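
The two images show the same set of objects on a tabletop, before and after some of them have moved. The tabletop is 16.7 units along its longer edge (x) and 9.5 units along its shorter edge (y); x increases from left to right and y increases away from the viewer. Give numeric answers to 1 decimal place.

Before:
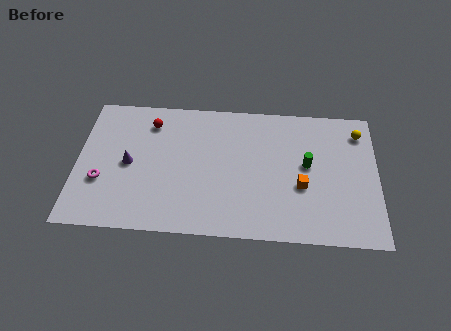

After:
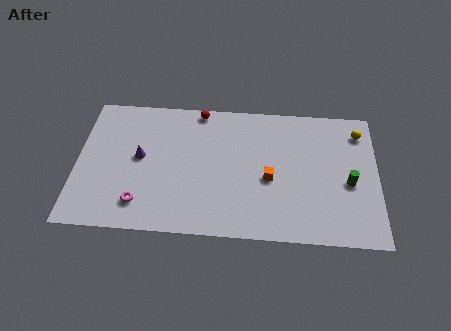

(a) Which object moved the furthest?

the red sphere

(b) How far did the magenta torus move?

2.6

The magenta torus moved from about (1.4, 3.3) to (3.6, 1.9), a distance of √(2.2² + 1.4²) ≈ 2.6.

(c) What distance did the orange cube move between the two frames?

1.8

From (12.5, 3.7) to (10.7, 4.1), the orange cube covered √(1.8² + 0.4²) ≈ 1.8 units.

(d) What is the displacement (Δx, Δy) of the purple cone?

(0.6, 0.5)

From the two frames, the purple cone sits at roughly (2.9, 4.6) before and (3.5, 5.1) after.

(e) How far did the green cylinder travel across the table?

2.5

The green cylinder moved from about (12.8, 5.2) to (15.1, 4.1), a distance of √(2.3² + 1.1²) ≈ 2.5.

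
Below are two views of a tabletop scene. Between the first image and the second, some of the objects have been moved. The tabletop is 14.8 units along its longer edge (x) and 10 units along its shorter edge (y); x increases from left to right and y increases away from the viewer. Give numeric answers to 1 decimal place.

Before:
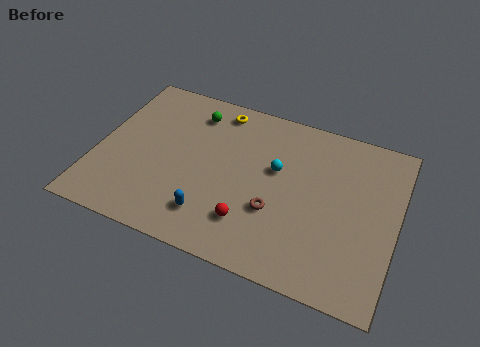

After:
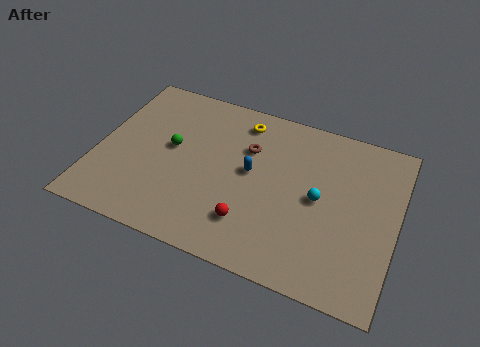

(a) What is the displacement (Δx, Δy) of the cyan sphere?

(2.2, -1.0)

The cyan sphere started near (8.8, 6.0) and ended near (11.0, 5.0).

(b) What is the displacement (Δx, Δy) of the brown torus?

(-1.7, 3.3)

The brown torus was at about (9.0, 3.5) and moved to about (7.3, 6.8).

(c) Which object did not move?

the red sphere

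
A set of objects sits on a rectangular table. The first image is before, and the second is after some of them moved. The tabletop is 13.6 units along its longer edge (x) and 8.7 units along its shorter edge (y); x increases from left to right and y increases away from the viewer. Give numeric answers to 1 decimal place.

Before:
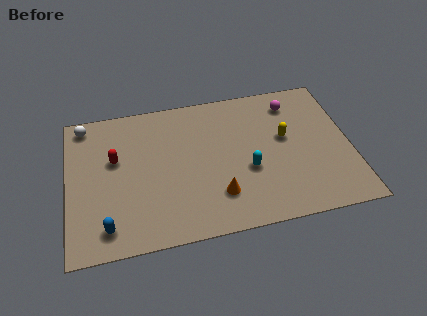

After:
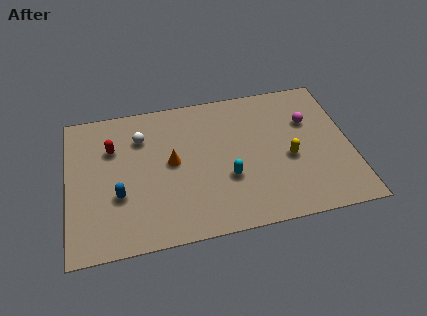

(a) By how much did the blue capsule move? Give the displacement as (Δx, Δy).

(0.6, 1.7)

The blue capsule started near (1.8, 1.4) and ended near (2.4, 3.1).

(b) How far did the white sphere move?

3.0

From (0.9, 7.7) to (3.6, 6.4), the white sphere covered √(2.7² + 1.3²) ≈ 3.0 units.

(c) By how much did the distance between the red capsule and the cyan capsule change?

-0.5

They were about 6.6 units apart before and 6.1 after — 0.5 units closer together.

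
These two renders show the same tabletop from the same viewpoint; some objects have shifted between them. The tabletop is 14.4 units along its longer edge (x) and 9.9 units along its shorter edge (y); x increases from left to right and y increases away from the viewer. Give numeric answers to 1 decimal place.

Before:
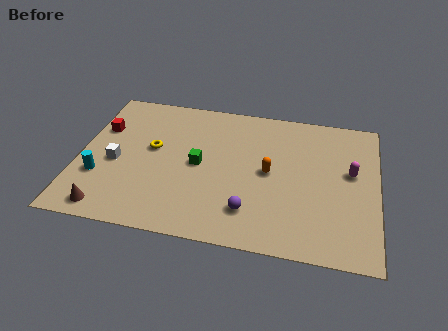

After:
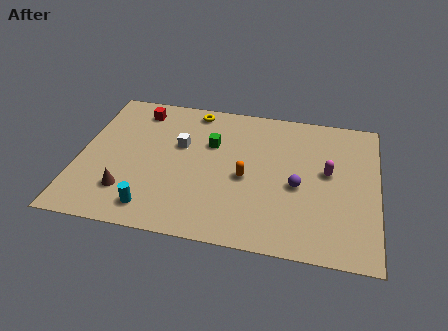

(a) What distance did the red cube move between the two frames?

2.4

The red cube moved from about (0.9, 6.6) to (2.6, 8.3), a distance of √(1.7² + 1.7²) ≈ 2.4.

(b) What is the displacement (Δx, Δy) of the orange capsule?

(-1.1, -0.6)

The orange capsule was at about (9.2, 5.0) and moved to about (8.1, 4.4).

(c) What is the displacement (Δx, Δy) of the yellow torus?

(1.8, 3.2)

From the two frames, the yellow torus sits at roughly (3.5, 5.6) before and (5.3, 8.8) after.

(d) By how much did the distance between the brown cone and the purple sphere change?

+1.5

They were about 6.8 units apart before and 8.3 after — 1.5 units further apart.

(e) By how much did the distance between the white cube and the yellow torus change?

+0.6

The distance was about 2.1 in the first image and 2.7 in the second, so they moved 0.6 units further apart.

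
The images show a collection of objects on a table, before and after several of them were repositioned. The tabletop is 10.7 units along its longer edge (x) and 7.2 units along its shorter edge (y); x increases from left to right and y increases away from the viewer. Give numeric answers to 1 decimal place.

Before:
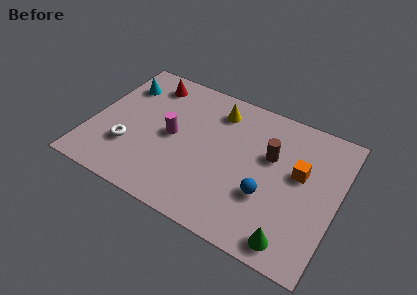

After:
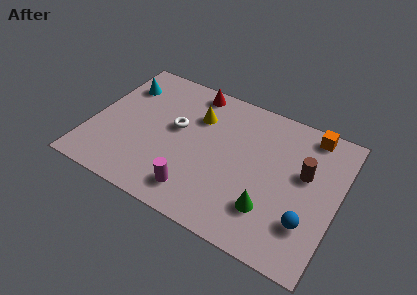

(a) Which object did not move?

the cyan cone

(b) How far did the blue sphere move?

1.9

From (7.8, 2.5) to (9.6, 2.0), the blue sphere covered √(1.8² + 0.5²) ≈ 1.9 units.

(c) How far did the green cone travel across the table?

1.5

The green cone was near (9.1, 0.9) before and (8.0, 1.9) after, so it travelled √(1.1² + 1.0²) ≈ 1.5 units.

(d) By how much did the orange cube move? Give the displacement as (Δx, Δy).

(0.2, 2.2)

From the two frames, the orange cube sits at roughly (9.0, 4.2) before and (9.2, 6.4) after.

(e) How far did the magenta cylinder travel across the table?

2.7

The magenta cylinder moved from about (3.5, 3.6) to (4.9, 1.3), a distance of √(1.4² + 2.3²) ≈ 2.7.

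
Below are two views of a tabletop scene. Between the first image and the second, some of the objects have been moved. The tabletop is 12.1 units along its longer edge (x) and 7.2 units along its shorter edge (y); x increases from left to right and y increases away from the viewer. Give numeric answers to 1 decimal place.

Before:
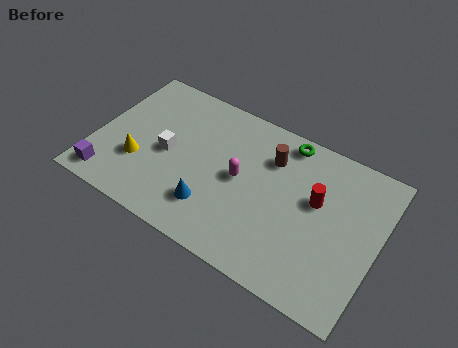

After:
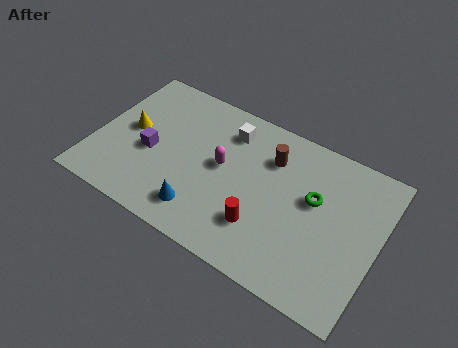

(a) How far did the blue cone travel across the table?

0.6

The blue cone moved from about (5.3, 1.8) to (4.9, 1.4), a distance of √(0.4² + 0.4²) ≈ 0.6.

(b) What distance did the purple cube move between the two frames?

2.6

From (0.9, 1.0) to (2.4, 3.1), the purple cube covered √(1.5² + 2.1²) ≈ 2.6 units.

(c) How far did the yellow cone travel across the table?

1.5

From (2.0, 2.4) to (1.4, 3.8), the yellow cone covered √(0.6² + 1.4²) ≈ 1.5 units.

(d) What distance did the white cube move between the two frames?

3.3

The white cube was near (3.1, 3.4) before and (5.4, 5.7) after, so it travelled √(2.3² + 2.3²) ≈ 3.3 units.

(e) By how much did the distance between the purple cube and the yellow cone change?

-0.6

They were about 1.8 units apart before and 1.2 after — 0.6 units closer together.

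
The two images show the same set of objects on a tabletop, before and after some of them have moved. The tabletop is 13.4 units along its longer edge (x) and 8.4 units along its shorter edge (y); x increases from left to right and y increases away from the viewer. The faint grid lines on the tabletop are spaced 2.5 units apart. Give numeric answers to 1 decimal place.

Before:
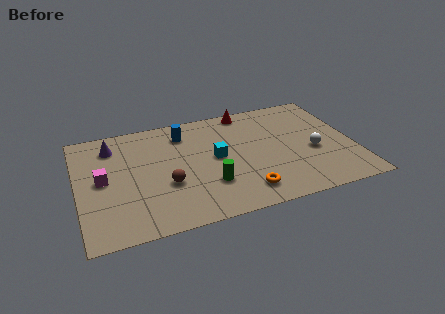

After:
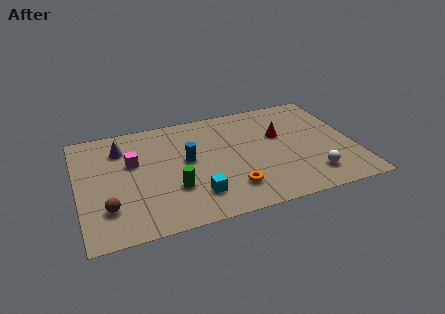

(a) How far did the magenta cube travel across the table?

1.7

From (1.2, 4.3) to (2.7, 5.2), the magenta cube covered √(1.5² + 0.9²) ≈ 1.7 units.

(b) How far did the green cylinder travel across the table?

1.7

The green cylinder moved from about (6.2, 2.5) to (4.5, 2.7), a distance of √(1.7² + 0.2²) ≈ 1.7.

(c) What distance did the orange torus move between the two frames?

0.7

The orange torus was near (7.8, 1.5) before and (7.2, 1.9) after, so it travelled √(0.6² + 0.4²) ≈ 0.7 units.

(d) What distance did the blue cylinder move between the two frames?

2.1

From (5.3, 6.7) to (5.3, 4.6), the blue cylinder covered √(0.0² + 2.1²) ≈ 2.1 units.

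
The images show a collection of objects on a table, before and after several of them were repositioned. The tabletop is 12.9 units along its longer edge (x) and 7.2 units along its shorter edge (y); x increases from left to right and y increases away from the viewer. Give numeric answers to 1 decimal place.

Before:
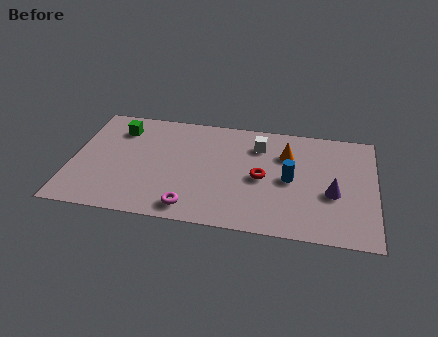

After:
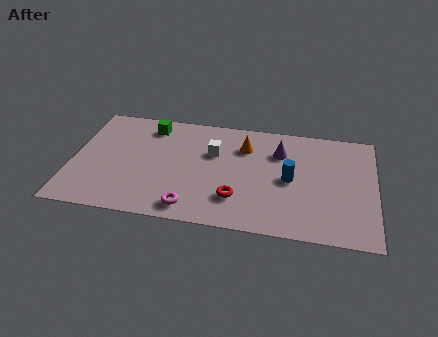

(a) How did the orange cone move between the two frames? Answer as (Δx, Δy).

(-1.8, 0.2)

The orange cone started near (9.1, 5.1) and ended near (7.3, 5.3).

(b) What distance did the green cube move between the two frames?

1.4

The green cube moved from about (1.9, 5.6) to (3.2, 6.0), a distance of √(1.3² + 0.4²) ≈ 1.4.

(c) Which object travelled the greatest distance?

the purple cone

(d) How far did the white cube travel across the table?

2.1

The white cube moved from about (7.9, 5.5) to (6.0, 4.7), a distance of √(1.9² + 0.8²) ≈ 2.1.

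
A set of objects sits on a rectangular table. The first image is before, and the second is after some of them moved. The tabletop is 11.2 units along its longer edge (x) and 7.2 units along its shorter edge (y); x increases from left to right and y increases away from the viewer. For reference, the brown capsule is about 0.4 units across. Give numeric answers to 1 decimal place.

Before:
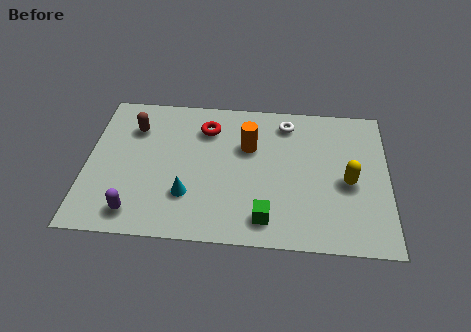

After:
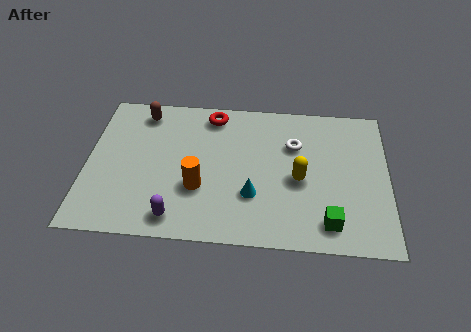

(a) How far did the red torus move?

0.7

From (4.4, 5.5) to (4.6, 6.2), the red torus covered √(0.2² + 0.7²) ≈ 0.7 units.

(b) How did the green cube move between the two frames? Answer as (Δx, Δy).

(2.3, 0.0)

From the two frames, the green cube sits at roughly (6.7, 1.2) before and (9.0, 1.2) after.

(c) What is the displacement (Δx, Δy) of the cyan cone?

(2.4, 0.2)

The cyan cone was at about (3.8, 2.1) and moved to about (6.2, 2.3).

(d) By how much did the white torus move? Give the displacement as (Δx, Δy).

(0.3, -1.1)

The white torus started near (7.4, 6.0) and ended near (7.7, 4.9).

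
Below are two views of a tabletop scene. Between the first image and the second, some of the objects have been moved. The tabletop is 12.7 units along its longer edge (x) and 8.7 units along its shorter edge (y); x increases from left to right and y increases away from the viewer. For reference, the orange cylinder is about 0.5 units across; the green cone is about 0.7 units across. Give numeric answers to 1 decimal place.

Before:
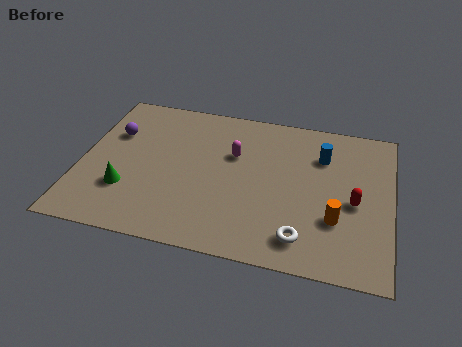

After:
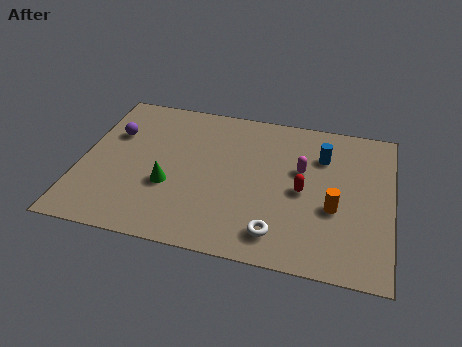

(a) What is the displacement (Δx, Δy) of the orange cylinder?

(-0.1, 0.6)

From the two frames, the orange cylinder sits at roughly (10.5, 2.8) before and (10.4, 3.4) after.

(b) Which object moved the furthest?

the magenta capsule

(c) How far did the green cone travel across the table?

1.8

From (2.0, 2.6) to (3.7, 3.2), the green cone covered √(1.7² + 0.6²) ≈ 1.8 units.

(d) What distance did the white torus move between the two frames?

1.0

The white torus was near (9.2, 1.5) before and (8.2, 1.5) after, so it travelled √(1.0² + 0.0²) ≈ 1.0 units.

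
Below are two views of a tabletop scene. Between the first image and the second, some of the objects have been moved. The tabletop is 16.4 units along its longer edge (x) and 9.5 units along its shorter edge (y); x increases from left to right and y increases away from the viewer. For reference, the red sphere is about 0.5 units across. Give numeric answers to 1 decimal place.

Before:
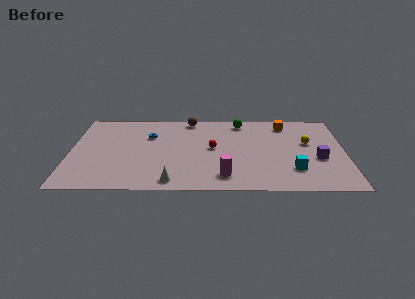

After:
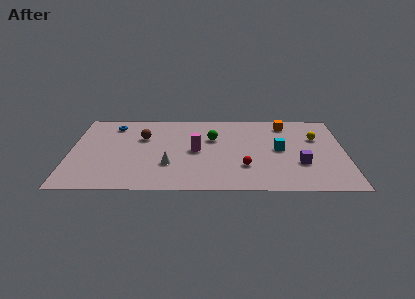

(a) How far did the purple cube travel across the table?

1.3

The purple cube moved from about (14.8, 3.8) to (13.7, 3.2), a distance of √(1.1² + 0.6²) ≈ 1.3.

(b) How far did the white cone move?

1.9

The white cone was near (6.1, 1.1) before and (5.9, 3.0) after, so it travelled √(0.2² + 1.9²) ≈ 1.9 units.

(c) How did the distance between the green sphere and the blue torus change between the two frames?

+0.4

The distance was about 5.8 in the first image and 6.2 in the second, so they moved 0.4 units further apart.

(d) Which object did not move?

the orange cube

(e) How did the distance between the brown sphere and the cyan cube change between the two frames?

-0.4

The distance was about 8.7 in the first image and 8.3 in the second, so they moved 0.4 units closer together.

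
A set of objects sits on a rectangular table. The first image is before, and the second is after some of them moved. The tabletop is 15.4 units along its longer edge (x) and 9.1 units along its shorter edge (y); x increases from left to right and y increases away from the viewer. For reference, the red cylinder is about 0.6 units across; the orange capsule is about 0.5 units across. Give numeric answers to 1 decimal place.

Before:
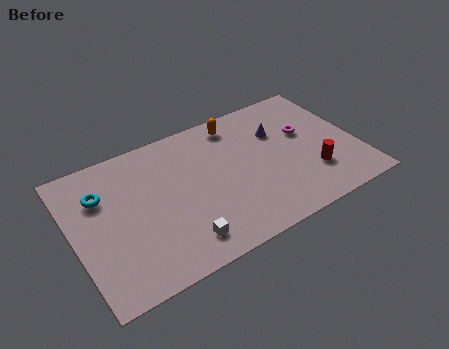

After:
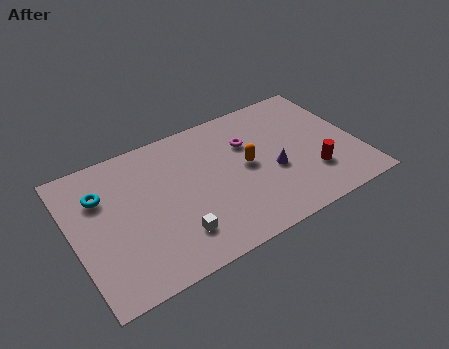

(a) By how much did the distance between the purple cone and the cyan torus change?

-0.3

Before: roughly 9.7 units apart; after: 9.4. That's 0.3 units closer together.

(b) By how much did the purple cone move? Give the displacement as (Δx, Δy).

(-0.7, -2.5)

The purple cone was at about (11.4, 6.2) and moved to about (10.7, 3.7).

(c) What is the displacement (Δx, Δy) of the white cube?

(-0.2, 0.5)

The white cube was at about (5.3, 1.6) and moved to about (5.1, 2.1).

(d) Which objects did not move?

the cyan torus and the red cylinder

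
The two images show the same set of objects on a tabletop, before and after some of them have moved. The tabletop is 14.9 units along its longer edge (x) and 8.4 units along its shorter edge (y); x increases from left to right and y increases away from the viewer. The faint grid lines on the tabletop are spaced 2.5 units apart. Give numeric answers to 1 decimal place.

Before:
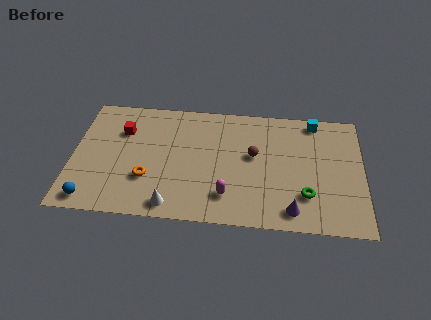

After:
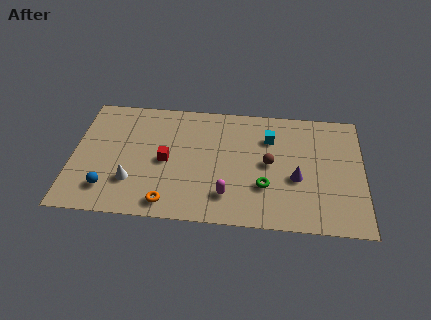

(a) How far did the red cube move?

3.0

The red cube moved from about (2.5, 5.9) to (4.8, 4.0), a distance of √(2.3² + 1.9²) ≈ 3.0.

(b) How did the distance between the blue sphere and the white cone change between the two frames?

-2.8

The distance was about 4.1 in the first image and 1.3 in the second, so they moved 2.8 units closer together.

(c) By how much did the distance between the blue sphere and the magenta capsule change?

-0.9

They were about 7.0 units apart before and 6.1 after — 0.9 units closer together.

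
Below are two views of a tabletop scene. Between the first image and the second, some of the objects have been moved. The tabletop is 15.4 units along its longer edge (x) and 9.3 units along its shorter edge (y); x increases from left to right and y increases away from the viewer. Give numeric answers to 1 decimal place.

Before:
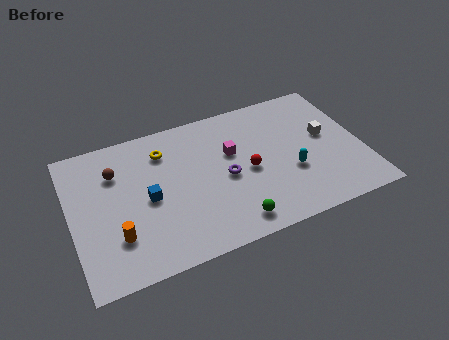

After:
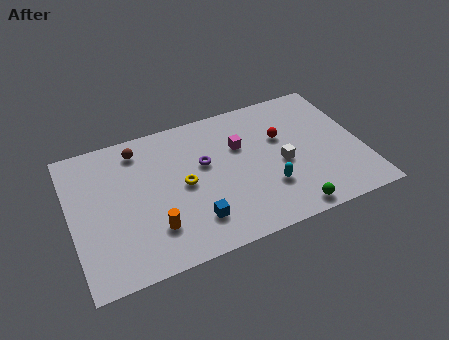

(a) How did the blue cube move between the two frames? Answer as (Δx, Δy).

(2.2, -2.3)

From the two frames, the blue cube sits at roughly (4.0, 4.4) before and (6.2, 2.1) after.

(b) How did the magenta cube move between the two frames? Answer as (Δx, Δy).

(0.5, 0.3)

From the two frames, the magenta cube sits at roughly (8.6, 5.8) before and (9.1, 6.1) after.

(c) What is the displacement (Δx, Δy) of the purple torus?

(-1.0, 1.3)

The purple torus started near (8.1, 4.3) and ended near (7.1, 5.6).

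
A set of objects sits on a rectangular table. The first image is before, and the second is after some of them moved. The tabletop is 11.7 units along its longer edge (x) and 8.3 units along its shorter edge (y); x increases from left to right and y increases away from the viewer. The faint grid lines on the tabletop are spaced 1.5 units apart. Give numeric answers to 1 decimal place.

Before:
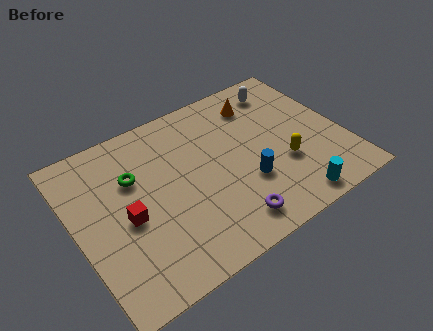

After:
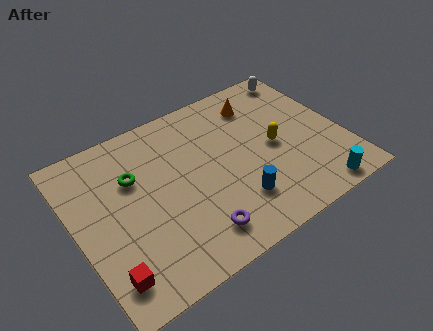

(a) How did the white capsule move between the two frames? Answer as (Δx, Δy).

(1.0, 0.4)

The white capsule started near (9.7, 6.9) and ended near (10.7, 7.3).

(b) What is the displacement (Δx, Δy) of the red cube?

(-1.2, -2.2)

The red cube was at about (2.1, 3.7) and moved to about (0.9, 1.5).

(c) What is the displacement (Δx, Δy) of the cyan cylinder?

(1.1, -0.1)

The cyan cylinder started near (8.8, 0.9) and ended near (9.9, 0.8).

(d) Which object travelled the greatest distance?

the red cube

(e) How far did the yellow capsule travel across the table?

1.1

From (8.9, 2.9) to (8.7, 4.0), the yellow capsule covered √(0.2² + 1.1²) ≈ 1.1 units.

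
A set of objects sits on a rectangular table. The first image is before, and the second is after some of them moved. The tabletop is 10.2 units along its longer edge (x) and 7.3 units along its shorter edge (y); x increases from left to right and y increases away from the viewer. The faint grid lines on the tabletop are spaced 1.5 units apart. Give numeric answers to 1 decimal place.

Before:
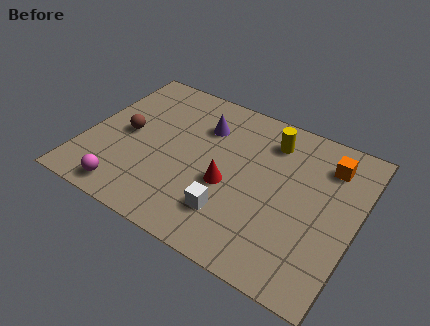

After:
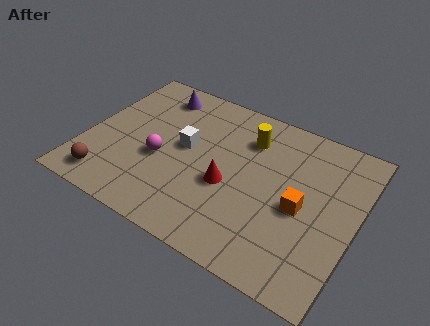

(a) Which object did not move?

the red cone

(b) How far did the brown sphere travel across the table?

2.5

The brown sphere was near (1.5, 3.6) before and (1.2, 1.1) after, so it travelled √(0.3² + 2.5²) ≈ 2.5 units.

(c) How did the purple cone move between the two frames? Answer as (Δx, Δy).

(-2.0, 0.8)

The purple cone was at about (4.2, 5.3) and moved to about (2.2, 6.1).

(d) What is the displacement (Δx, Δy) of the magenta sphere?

(0.9, 2.1)

The magenta sphere started near (2.0, 0.9) and ended near (2.9, 3.0).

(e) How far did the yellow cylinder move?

0.9

The yellow cylinder was near (6.7, 5.8) before and (5.9, 5.5) after, so it travelled √(0.8² + 0.3²) ≈ 0.9 units.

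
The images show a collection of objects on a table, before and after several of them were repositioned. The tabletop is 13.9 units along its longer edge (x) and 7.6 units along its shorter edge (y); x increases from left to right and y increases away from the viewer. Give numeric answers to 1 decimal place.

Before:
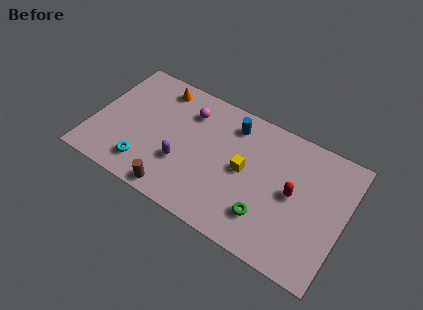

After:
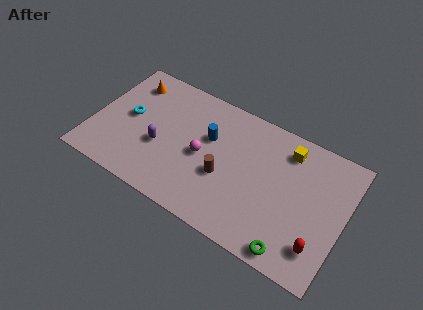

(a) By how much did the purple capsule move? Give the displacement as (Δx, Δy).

(-1.3, 0.4)

The purple capsule started near (5.1, 2.6) and ended near (3.8, 3.0).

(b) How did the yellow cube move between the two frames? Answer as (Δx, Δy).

(2.1, 2.3)

The yellow cube was at about (8.4, 3.9) and moved to about (10.5, 6.2).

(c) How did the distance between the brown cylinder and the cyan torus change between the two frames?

+3.7

Before: roughly 1.9 units apart; after: 5.6. That's 3.7 units further apart.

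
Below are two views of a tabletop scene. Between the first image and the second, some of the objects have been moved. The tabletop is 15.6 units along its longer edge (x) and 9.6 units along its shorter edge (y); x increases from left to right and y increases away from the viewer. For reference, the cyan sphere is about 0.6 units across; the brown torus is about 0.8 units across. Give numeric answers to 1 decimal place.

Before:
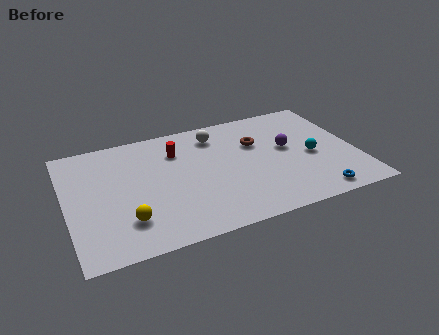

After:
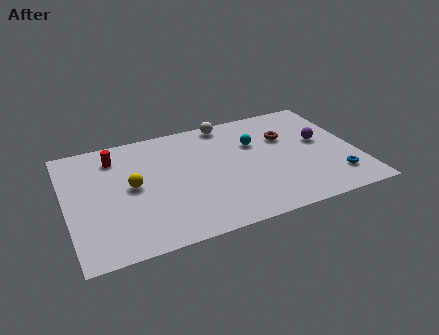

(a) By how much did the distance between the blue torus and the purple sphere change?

-1.1

Before: roughly 4.4 units apart; after: 3.3. That's 1.1 units closer together.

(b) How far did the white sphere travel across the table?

1.1

The white sphere was near (8.3, 7.8) before and (9.0, 8.7) after, so it travelled √(0.7² + 0.9²) ≈ 1.1 units.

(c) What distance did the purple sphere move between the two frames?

1.8

From (12.0, 5.4) to (13.8, 5.4), the purple sphere covered √(1.8² + 0.0²) ≈ 1.8 units.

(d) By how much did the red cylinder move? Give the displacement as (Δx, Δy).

(-3.3, 0.6)

The red cylinder started near (6.1, 7.1) and ended near (2.8, 7.7).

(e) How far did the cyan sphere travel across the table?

3.6

From (13.2, 4.3) to (10.3, 6.4), the cyan sphere covered √(2.9² + 2.1²) ≈ 3.6 units.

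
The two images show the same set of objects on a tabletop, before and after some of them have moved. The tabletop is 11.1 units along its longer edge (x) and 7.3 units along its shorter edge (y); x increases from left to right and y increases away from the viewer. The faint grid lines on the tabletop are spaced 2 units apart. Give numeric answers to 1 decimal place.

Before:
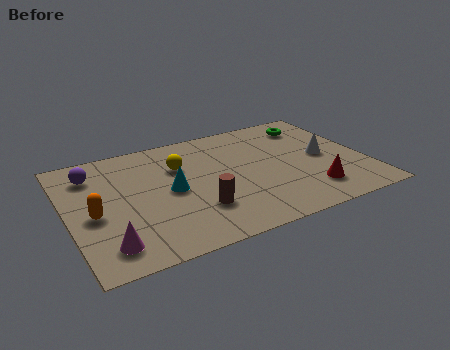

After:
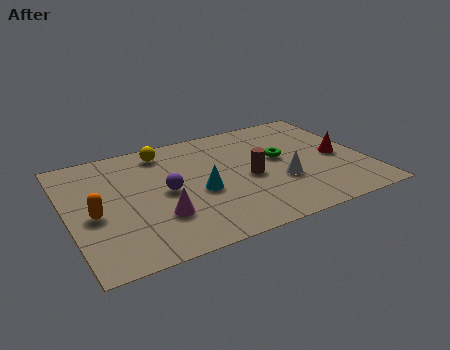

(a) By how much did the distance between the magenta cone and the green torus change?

-4.3

They were about 9.5 units apart before and 5.2 after — 4.3 units closer together.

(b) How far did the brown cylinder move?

2.4

The brown cylinder moved from about (4.6, 2.1) to (6.7, 3.3), a distance of √(2.1² + 1.2²) ≈ 2.4.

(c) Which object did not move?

the orange capsule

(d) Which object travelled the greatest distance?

the purple sphere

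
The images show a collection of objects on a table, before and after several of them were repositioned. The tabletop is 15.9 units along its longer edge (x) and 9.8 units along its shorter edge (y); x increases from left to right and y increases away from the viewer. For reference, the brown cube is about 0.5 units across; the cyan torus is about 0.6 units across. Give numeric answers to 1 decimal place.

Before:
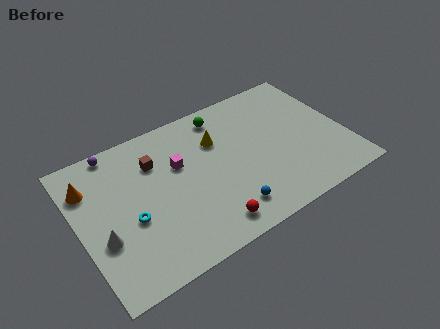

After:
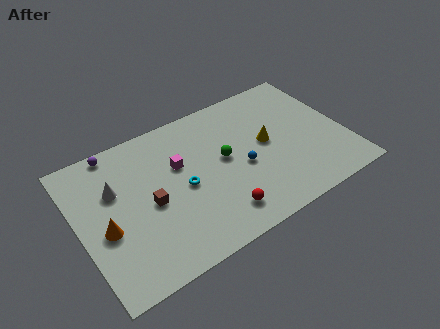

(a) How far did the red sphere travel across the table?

0.8

From (7.1, 1.4) to (7.8, 1.8), the red sphere covered √(0.7² + 0.4²) ≈ 0.8 units.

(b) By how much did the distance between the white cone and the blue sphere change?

+0.3

The distance was about 7.3 in the first image and 7.6 in the second, so they moved 0.3 units further apart.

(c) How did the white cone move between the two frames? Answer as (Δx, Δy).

(1.1, 2.8)

From the two frames, the white cone sits at roughly (1.2, 3.6) before and (2.3, 6.4) after.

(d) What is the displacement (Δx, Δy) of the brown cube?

(-0.7, -2.6)

The brown cube started near (4.8, 7.1) and ended near (4.1, 4.5).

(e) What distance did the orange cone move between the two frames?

3.2

From (0.9, 7.3) to (1.4, 4.1), the orange cone covered √(0.5² + 3.2²) ≈ 3.2 units.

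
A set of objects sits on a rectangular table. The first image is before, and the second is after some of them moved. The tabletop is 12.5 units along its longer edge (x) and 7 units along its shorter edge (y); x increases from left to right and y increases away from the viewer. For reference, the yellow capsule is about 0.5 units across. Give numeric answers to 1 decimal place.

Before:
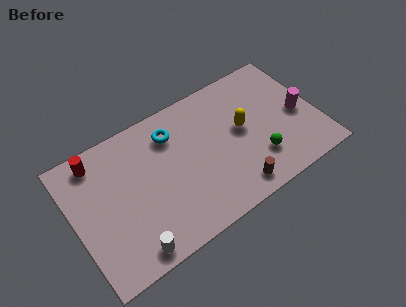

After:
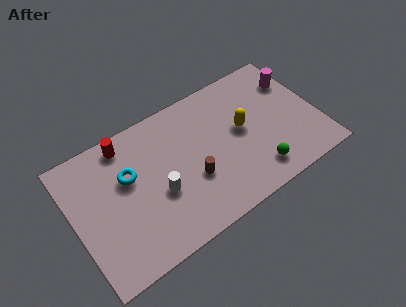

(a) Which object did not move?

the yellow capsule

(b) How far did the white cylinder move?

2.7

The white cylinder moved from about (2.4, 0.8) to (4.2, 2.8), a distance of √(1.8² + 2.0²) ≈ 2.7.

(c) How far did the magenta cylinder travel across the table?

1.9

The magenta cylinder moved from about (11.6, 3.2) to (11.7, 5.1), a distance of √(0.1² + 1.9²) ≈ 1.9.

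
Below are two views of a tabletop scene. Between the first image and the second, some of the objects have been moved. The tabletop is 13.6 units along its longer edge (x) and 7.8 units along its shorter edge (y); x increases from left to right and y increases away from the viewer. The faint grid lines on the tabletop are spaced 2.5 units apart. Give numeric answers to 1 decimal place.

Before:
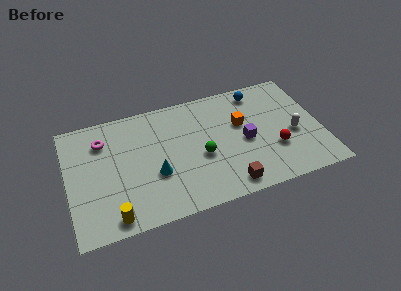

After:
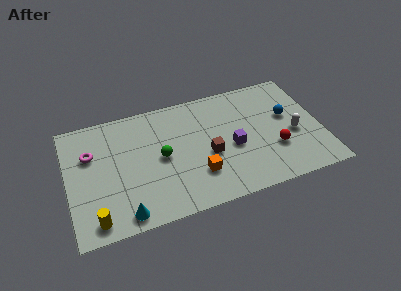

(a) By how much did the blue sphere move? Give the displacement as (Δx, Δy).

(1.4, -2.1)

From the two frames, the blue sphere sits at roughly (10.5, 6.7) before and (11.9, 4.6) after.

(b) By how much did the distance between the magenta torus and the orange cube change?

-1.2

They were about 7.5 units apart before and 6.3 after — 1.2 units closer together.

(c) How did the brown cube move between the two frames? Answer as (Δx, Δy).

(-0.8, 2.3)

The brown cube was at about (8.3, 1.0) and moved to about (7.5, 3.3).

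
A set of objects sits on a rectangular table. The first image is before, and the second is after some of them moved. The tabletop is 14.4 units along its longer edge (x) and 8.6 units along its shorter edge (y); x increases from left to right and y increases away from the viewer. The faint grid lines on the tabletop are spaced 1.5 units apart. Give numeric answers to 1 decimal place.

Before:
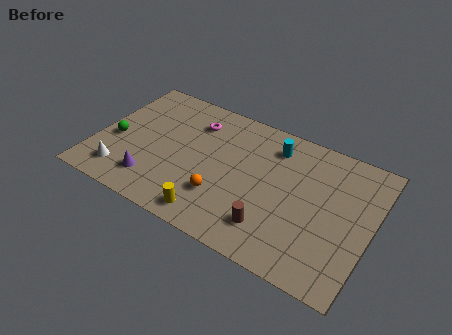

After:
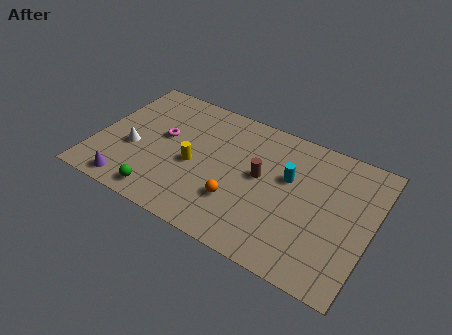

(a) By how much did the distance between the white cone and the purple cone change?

+0.8

The distance was about 1.6 in the first image and 2.4 in the second, so they moved 0.8 units further apart.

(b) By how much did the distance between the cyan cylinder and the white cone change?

-0.8

The distance was about 9.0 in the first image and 8.2 in the second, so they moved 0.8 units closer together.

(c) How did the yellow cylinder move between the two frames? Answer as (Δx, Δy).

(-1.4, 2.7)

The yellow cylinder was at about (6.6, 1.1) and moved to about (5.2, 3.8).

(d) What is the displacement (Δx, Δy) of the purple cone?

(-1.1, -0.8)

From the two frames, the purple cone sits at roughly (3.3, 1.8) before and (2.2, 1.0) after.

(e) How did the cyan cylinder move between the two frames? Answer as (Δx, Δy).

(1.0, -1.6)

The cyan cylinder started near (9.0, 6.9) and ended near (10.0, 5.3).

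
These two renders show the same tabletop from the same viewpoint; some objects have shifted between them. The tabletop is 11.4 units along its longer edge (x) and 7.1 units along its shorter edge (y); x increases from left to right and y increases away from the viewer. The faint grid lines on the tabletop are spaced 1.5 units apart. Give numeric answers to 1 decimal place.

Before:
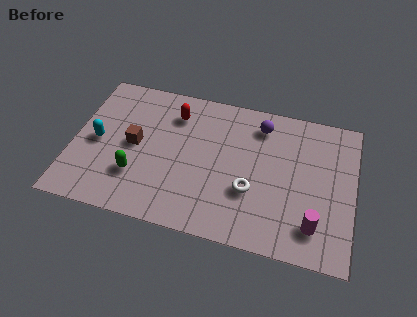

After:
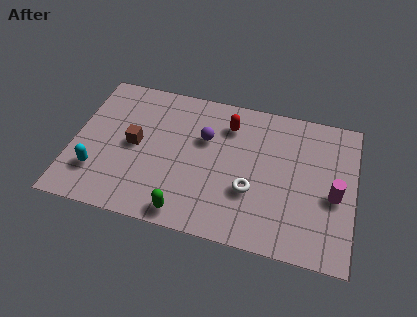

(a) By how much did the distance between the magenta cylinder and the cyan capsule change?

+0.5

The distance was about 9.1 in the first image and 9.6 in the second, so they moved 0.5 units further apart.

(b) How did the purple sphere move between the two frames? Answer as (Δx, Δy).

(-2.2, -1.2)

The purple sphere started near (7.5, 5.8) and ended near (5.3, 4.6).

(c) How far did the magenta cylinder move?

1.7

The magenta cylinder moved from about (9.9, 1.5) to (10.6, 3.1), a distance of √(0.7² + 1.6²) ≈ 1.7.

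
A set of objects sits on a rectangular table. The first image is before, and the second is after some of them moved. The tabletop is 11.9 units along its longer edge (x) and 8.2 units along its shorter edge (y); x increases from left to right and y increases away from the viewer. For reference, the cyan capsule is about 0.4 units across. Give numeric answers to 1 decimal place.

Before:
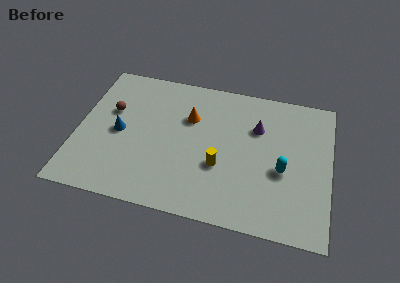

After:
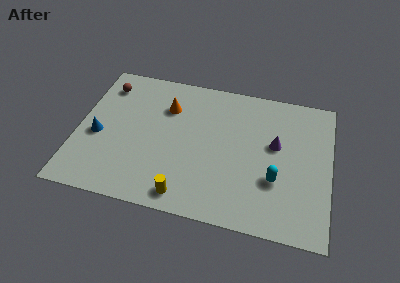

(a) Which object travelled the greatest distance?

the yellow cylinder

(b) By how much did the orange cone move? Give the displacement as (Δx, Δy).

(-1.1, 0.4)

The orange cone started near (5.2, 5.5) and ended near (4.1, 5.9).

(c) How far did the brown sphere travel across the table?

1.6

The brown sphere moved from about (1.5, 5.1) to (1.1, 6.6), a distance of √(0.4² + 1.5²) ≈ 1.6.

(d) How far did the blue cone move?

1.1

From (2.0, 3.9) to (1.0, 3.5), the blue cone covered √(1.0² + 0.4²) ≈ 1.1 units.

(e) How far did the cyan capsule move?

0.7

The cyan capsule moved from about (9.7, 3.4) to (9.4, 2.8), a distance of √(0.3² + 0.6²) ≈ 0.7.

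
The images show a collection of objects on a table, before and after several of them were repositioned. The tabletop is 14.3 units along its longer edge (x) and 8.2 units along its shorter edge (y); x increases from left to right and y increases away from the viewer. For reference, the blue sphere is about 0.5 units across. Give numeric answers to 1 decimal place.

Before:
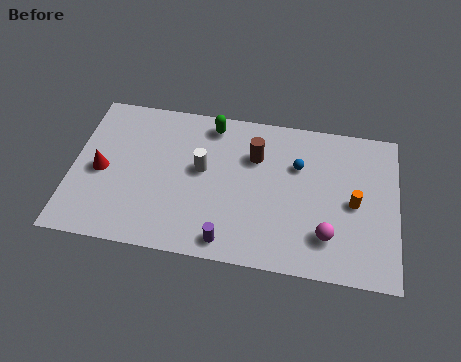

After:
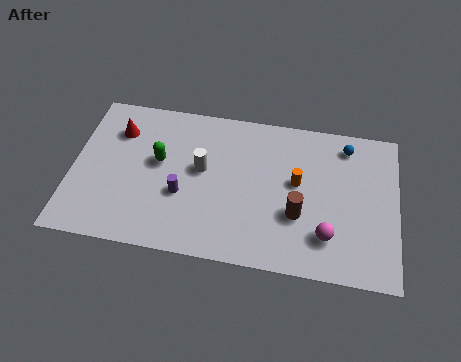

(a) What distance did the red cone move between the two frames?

2.4

The red cone was near (1.3, 3.8) before and (1.9, 6.1) after, so it travelled √(0.6² + 2.3²) ≈ 2.4 units.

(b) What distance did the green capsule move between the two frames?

3.3

From (6.0, 7.1) to (3.8, 4.7), the green capsule covered √(2.2² + 2.4²) ≈ 3.3 units.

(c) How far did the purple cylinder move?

3.0

The purple cylinder moved from about (7.0, 1.0) to (4.9, 3.1), a distance of √(2.1² + 2.1²) ≈ 3.0.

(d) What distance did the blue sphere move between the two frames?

2.5

From (9.9, 5.5) to (12.0, 6.9), the blue sphere covered √(2.1² + 1.4²) ≈ 2.5 units.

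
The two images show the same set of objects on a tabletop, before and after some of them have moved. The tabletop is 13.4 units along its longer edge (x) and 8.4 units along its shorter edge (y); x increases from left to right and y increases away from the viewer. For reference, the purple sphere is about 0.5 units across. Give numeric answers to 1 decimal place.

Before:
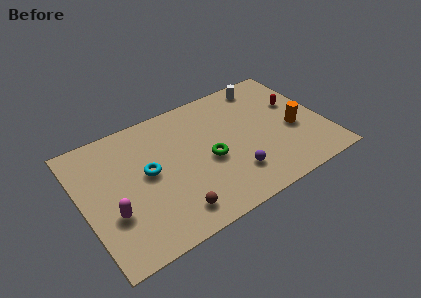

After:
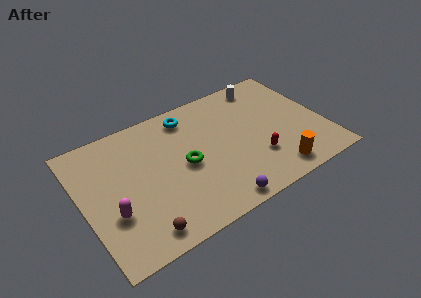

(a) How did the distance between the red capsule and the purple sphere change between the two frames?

-2.0

They were about 5.1 units apart before and 3.1 after — 2.0 units closer together.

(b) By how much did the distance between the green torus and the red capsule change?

-1.3

They were about 5.4 units apart before and 4.1 after — 1.3 units closer together.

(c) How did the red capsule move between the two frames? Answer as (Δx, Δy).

(-2.7, -2.7)

The red capsule was at about (12.1, 5.2) and moved to about (9.4, 2.5).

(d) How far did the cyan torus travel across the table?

3.7

The cyan torus was near (3.6, 4.5) before and (6.3, 7.1) after, so it travelled √(2.7² + 2.6²) ≈ 3.7 units.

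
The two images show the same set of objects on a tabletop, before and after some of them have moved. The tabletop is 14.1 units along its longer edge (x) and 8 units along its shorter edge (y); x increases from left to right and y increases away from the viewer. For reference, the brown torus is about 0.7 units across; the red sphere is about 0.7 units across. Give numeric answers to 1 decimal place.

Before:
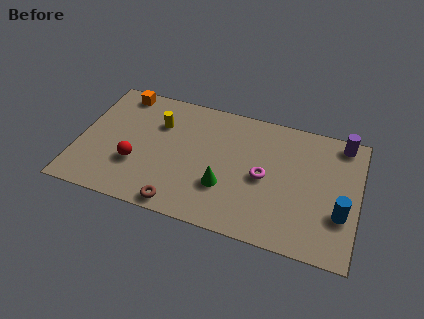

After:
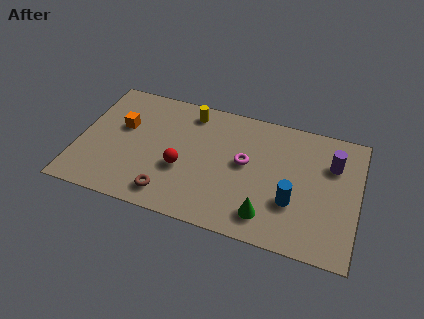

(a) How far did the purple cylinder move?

1.6

The purple cylinder moved from about (13.1, 7.1) to (12.7, 5.6), a distance of √(0.4² + 1.5²) ≈ 1.6.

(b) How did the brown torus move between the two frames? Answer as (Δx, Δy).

(-0.6, 0.5)

From the two frames, the brown torus sits at roughly (5.4, 0.8) before and (4.8, 1.3) after.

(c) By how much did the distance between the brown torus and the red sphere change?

-1.2

They were about 3.1 units apart before and 1.9 after — 1.2 units closer together.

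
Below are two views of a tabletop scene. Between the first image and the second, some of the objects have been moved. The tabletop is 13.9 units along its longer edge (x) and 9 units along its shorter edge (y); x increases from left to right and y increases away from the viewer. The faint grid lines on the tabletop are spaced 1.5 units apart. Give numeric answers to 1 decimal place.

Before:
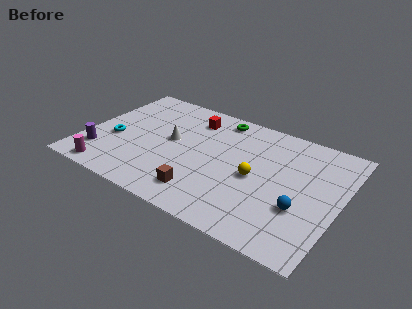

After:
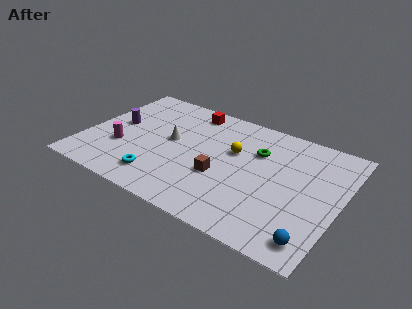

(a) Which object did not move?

the white cone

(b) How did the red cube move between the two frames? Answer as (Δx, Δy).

(-0.2, 0.6)

The red cube started near (5.4, 7.2) and ended near (5.2, 7.8).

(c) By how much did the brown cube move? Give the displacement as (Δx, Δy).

(0.7, 1.7)

From the two frames, the brown cube sits at roughly (6.9, 1.7) before and (7.6, 3.4) after.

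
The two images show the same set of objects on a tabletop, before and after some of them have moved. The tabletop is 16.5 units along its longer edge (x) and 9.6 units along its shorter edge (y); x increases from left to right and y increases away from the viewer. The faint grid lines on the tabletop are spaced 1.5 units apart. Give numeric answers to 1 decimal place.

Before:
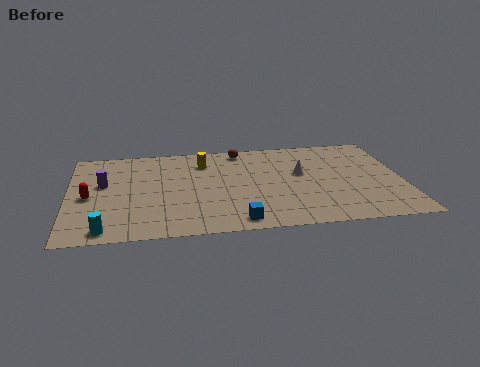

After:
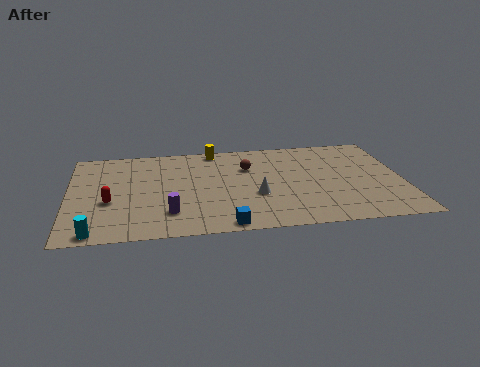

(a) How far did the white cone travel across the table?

3.0

From (11.5, 5.6) to (9.2, 3.6), the white cone covered √(2.3² + 2.0²) ≈ 3.0 units.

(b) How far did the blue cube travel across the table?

0.7

The blue cube was near (8.2, 1.1) before and (7.6, 0.8) after, so it travelled √(0.6² + 0.3²) ≈ 0.7 units.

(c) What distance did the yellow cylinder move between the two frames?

1.4

The yellow cylinder moved from about (6.7, 7.4) to (7.3, 8.7), a distance of √(0.6² + 1.3²) ≈ 1.4.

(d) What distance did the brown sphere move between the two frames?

1.9

From (8.6, 8.5) to (8.9, 6.6), the brown sphere covered √(0.3² + 1.9²) ≈ 1.9 units.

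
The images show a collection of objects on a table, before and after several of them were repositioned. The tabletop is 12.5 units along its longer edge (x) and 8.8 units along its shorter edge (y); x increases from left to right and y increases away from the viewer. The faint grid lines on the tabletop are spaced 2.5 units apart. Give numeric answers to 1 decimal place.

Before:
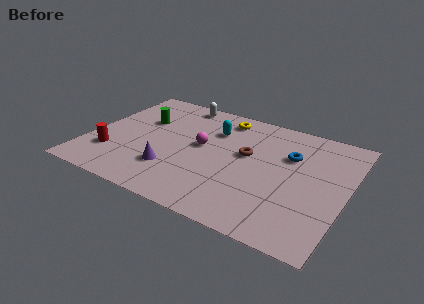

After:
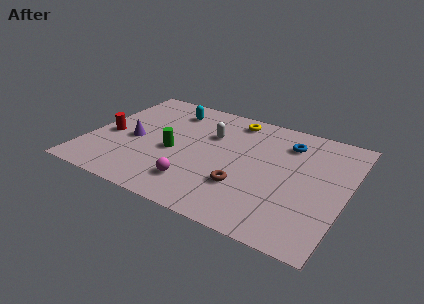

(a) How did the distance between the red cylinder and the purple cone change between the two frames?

-1.8

Before: roughly 3.0 units apart; after: 1.2. That's 1.8 units closer together.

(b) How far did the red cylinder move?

1.4

From (1.3, 2.4) to (1.0, 3.8), the red cylinder covered √(0.3² + 1.4²) ≈ 1.4 units.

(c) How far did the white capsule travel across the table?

2.8

The white capsule was near (3.8, 7.9) before and (5.7, 5.9) after, so it travelled √(1.9² + 2.0²) ≈ 2.8 units.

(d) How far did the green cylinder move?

2.7

The green cylinder was near (2.3, 5.7) before and (4.2, 3.8) after, so it travelled √(1.9² + 1.9²) ≈ 2.7 units.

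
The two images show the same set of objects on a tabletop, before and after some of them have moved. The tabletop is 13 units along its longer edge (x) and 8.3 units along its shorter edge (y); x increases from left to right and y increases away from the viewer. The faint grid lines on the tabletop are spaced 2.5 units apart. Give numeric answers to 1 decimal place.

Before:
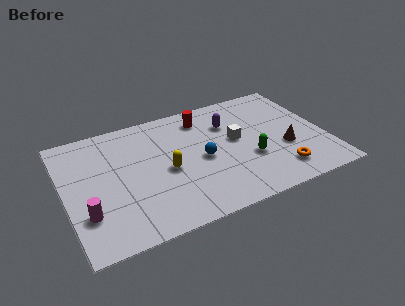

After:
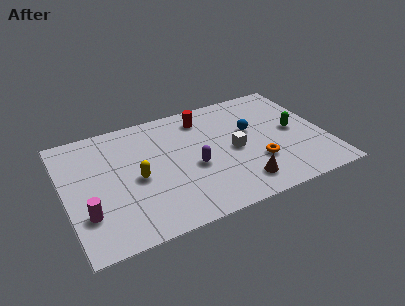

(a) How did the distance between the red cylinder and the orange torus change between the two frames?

-1.4

Before: roughly 6.1 units apart; after: 4.7. That's 1.4 units closer together.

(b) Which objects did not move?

the magenta cylinder and the red cylinder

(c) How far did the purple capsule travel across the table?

3.2

The purple capsule was near (8.4, 5.9) before and (6.3, 3.5) after, so it travelled √(2.1² + 2.4²) ≈ 3.2 units.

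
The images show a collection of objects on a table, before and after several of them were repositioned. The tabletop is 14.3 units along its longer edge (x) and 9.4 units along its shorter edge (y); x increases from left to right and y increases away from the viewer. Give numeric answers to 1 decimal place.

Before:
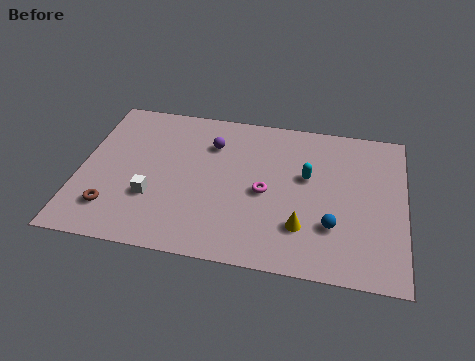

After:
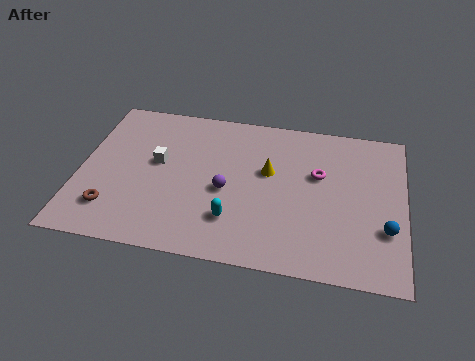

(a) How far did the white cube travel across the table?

2.2

The white cube was near (3.3, 3.1) before and (3.4, 5.3) after, so it travelled √(0.1² + 2.2²) ≈ 2.2 units.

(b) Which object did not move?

the brown torus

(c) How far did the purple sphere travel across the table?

2.9

The purple sphere moved from about (5.7, 6.9) to (6.5, 4.1), a distance of √(0.8² + 2.8²) ≈ 2.9.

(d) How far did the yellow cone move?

3.5

The yellow cone moved from about (9.9, 2.5) to (8.3, 5.6), a distance of √(1.6² + 3.1²) ≈ 3.5.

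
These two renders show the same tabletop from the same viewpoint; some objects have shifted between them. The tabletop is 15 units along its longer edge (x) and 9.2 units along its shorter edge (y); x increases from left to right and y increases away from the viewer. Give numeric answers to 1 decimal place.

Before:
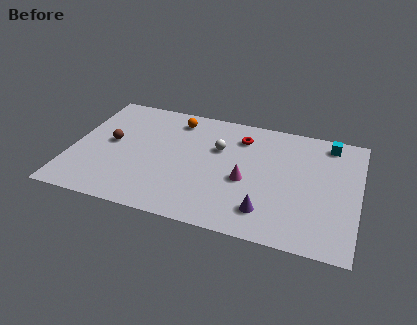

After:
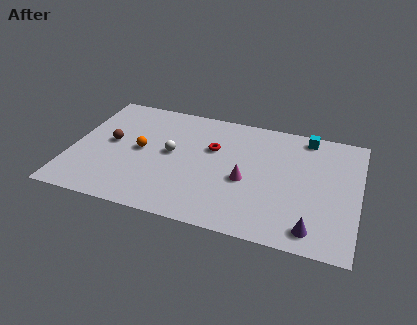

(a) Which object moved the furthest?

the orange sphere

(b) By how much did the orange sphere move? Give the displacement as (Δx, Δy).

(-1.6, -3.0)

The orange sphere was at about (5.2, 7.7) and moved to about (3.6, 4.7).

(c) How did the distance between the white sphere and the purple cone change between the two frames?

+3.4

They were about 5.0 units apart before and 8.4 after — 3.4 units further apart.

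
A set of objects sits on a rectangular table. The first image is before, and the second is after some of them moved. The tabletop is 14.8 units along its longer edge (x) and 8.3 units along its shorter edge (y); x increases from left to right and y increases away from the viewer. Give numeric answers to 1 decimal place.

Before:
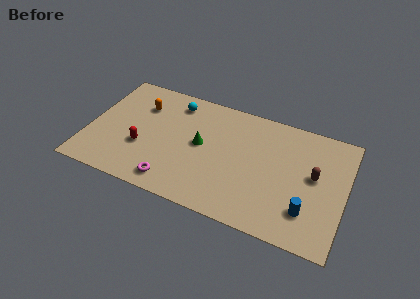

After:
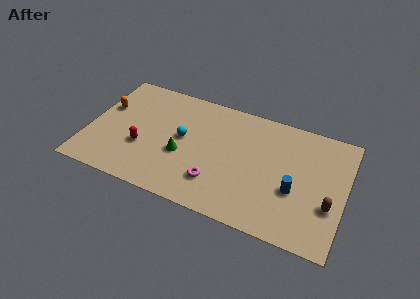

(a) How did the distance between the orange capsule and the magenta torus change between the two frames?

+2.1

Before: roughly 5.4 units apart; after: 7.5. That's 2.1 units further apart.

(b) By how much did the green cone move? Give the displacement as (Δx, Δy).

(-1.0, -1.1)

The green cone started near (6.5, 4.4) and ended near (5.5, 3.3).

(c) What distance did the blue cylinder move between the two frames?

1.4

From (12.8, 2.1) to (12.0, 3.2), the blue cylinder covered √(0.8² + 1.1²) ≈ 1.4 units.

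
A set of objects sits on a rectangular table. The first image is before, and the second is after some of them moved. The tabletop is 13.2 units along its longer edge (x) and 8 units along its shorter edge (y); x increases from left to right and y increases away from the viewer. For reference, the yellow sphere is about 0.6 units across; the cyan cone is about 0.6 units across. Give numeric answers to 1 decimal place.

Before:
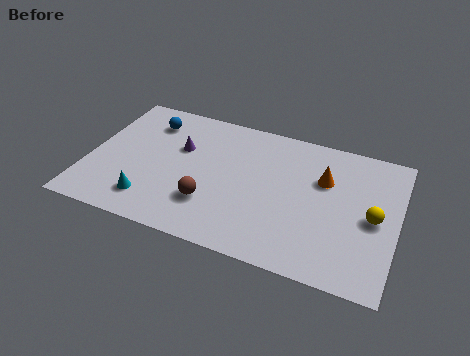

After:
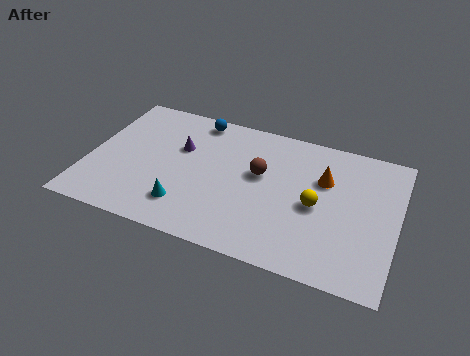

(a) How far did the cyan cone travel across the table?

1.5

The cyan cone was near (2.9, 1.6) before and (4.4, 1.8) after, so it travelled √(1.5² + 0.2²) ≈ 1.5 units.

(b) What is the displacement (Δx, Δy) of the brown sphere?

(1.9, 2.4)

The brown sphere started near (5.4, 2.3) and ended near (7.3, 4.7).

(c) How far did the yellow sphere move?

2.4

From (12.2, 3.8) to (9.8, 3.7), the yellow sphere covered √(2.4² + 0.1²) ≈ 2.4 units.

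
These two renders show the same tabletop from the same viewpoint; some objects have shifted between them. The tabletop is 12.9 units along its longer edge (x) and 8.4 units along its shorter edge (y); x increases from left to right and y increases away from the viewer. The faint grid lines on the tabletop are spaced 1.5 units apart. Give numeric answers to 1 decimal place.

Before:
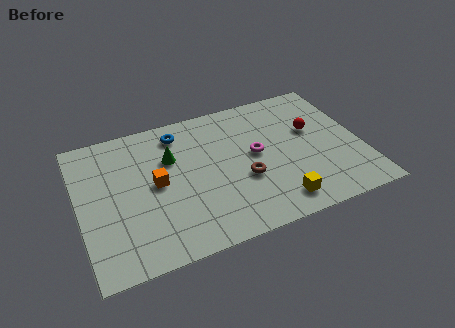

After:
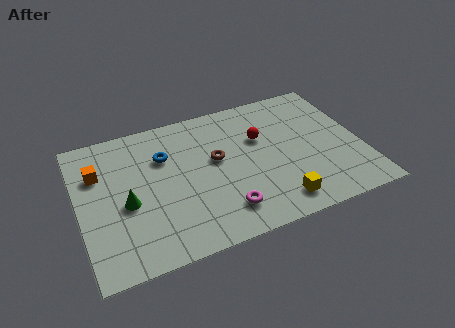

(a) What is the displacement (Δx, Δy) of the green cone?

(-2.2, -2.0)

From the two frames, the green cone sits at roughly (4.3, 5.6) before and (2.1, 3.6) after.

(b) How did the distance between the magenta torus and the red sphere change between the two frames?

+1.5

The distance was about 2.8 in the first image and 4.3 in the second, so they moved 1.5 units further apart.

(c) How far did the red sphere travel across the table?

2.4

The red sphere was near (10.8, 5.1) before and (8.4, 5.4) after, so it travelled √(2.4² + 0.3²) ≈ 2.4 units.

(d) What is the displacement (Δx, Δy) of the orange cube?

(-2.5, 1.5)

The orange cube started near (3.5, 4.3) and ended near (1.0, 5.8).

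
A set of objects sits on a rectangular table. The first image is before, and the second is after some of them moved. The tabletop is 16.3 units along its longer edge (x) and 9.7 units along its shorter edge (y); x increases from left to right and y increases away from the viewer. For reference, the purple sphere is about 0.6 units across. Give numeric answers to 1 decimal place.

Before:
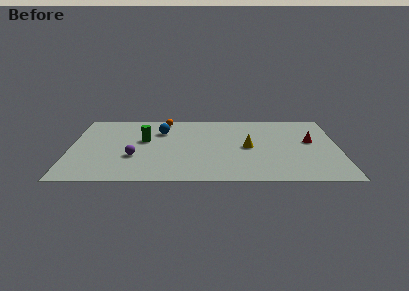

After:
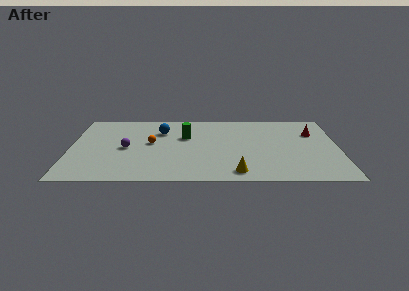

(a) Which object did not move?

the blue sphere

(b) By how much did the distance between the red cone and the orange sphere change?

+0.5

Before: roughly 9.5 units apart; after: 10.0. That's 0.5 units further apart.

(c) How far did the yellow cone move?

3.5

The yellow cone was near (10.8, 4.7) before and (10.1, 1.3) after, so it travelled √(0.7² + 3.4²) ≈ 3.5 units.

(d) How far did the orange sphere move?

3.5

The orange sphere moved from about (5.7, 8.7) to (4.9, 5.3), a distance of √(0.8² + 3.4²) ≈ 3.5.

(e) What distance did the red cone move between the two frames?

1.2

The red cone moved from about (14.6, 5.5) to (14.8, 6.7), a distance of √(0.2² + 1.2²) ≈ 1.2.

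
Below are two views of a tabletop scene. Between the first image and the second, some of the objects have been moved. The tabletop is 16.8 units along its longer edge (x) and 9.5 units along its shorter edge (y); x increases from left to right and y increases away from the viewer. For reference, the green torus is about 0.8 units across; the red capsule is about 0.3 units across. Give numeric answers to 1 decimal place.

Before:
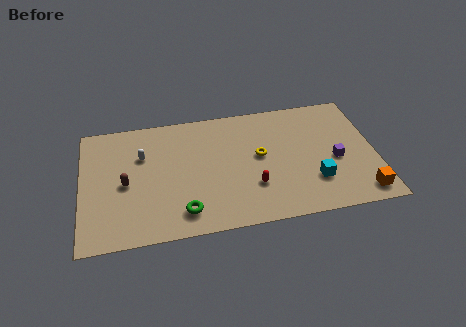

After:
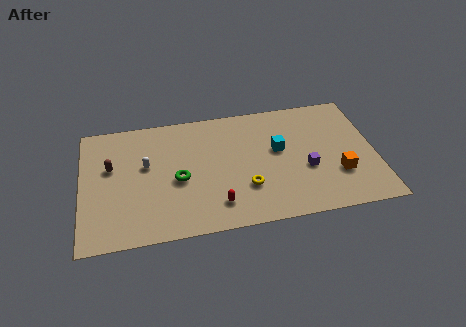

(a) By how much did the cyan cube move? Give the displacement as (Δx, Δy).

(-1.9, 2.8)

From the two frames, the cyan cube sits at roughly (13.2, 2.7) before and (11.3, 5.5) after.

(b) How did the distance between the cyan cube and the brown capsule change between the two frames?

-1.2

The distance was about 10.8 in the first image and 9.6 in the second, so they moved 1.2 units closer together.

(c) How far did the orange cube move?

2.1

The orange cube was near (15.8, 1.3) before and (14.6, 3.0) after, so it travelled √(1.2² + 1.7²) ≈ 2.1 units.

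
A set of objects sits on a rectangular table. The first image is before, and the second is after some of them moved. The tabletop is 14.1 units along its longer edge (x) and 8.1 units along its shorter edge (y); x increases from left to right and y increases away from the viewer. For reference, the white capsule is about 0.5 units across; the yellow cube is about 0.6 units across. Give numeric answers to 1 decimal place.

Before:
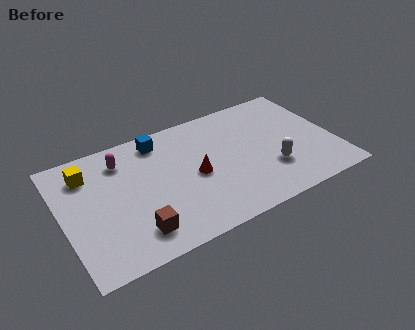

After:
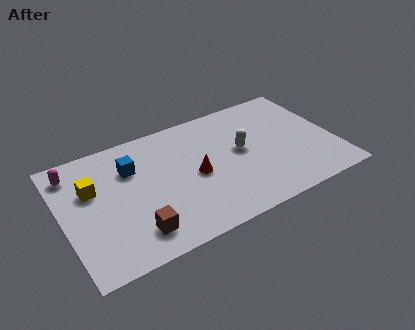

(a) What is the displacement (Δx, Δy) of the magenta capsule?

(-2.5, 0.3)

The magenta capsule started near (3.3, 6.4) and ended near (0.8, 6.7).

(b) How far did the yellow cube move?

1.1

The yellow cube was near (1.5, 6.3) before and (1.6, 5.2) after, so it travelled √(0.1² + 1.1²) ≈ 1.1 units.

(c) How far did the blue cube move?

2.0

The blue cube moved from about (5.3, 6.9) to (3.7, 5.7), a distance of √(1.6² + 1.2²) ≈ 2.0.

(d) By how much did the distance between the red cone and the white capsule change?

-1.4

The distance was about 4.0 in the first image and 2.6 in the second, so they moved 1.4 units closer together.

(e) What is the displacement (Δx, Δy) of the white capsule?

(-1.3, 1.9)

From the two frames, the white capsule sits at roughly (10.6, 2.5) before and (9.3, 4.4) after.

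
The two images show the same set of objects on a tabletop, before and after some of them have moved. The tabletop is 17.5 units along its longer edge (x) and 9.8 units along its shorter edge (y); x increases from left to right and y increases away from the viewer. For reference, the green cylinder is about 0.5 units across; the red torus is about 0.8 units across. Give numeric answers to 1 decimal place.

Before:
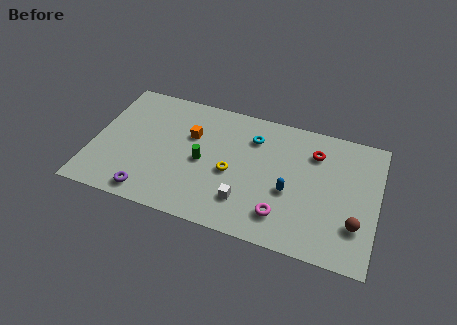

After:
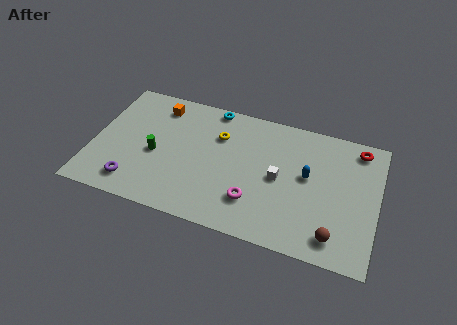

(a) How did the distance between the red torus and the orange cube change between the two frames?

+4.7

Before: roughly 7.7 units apart; after: 12.4. That's 4.7 units further apart.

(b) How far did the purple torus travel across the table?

1.1

The purple torus moved from about (3.8, 1.2) to (2.8, 1.7), a distance of √(1.0² + 0.5²) ≈ 1.1.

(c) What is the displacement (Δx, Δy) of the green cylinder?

(-2.9, -0.3)

The green cylinder was at about (6.8, 4.6) and moved to about (3.9, 4.3).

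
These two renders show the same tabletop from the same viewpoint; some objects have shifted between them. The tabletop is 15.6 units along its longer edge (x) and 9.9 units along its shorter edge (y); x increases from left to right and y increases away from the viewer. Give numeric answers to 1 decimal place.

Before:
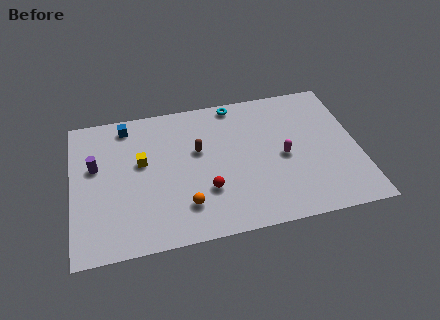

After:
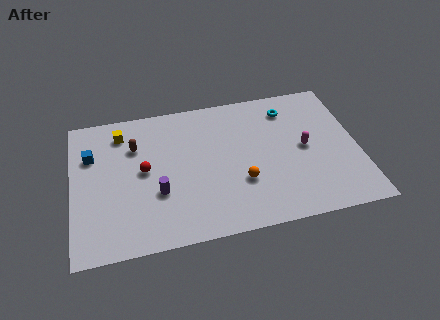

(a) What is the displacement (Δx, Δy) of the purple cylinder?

(3.3, -2.5)

From the two frames, the purple cylinder sits at roughly (1.3, 6.0) before and (4.6, 3.5) after.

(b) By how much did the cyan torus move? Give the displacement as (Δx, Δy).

(2.9, -1.0)

The cyan torus was at about (9.1, 9.0) and moved to about (12.0, 8.0).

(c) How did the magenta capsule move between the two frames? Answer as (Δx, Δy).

(1.2, 0.4)

From the two frames, the magenta capsule sits at roughly (11.5, 4.6) before and (12.7, 5.0) after.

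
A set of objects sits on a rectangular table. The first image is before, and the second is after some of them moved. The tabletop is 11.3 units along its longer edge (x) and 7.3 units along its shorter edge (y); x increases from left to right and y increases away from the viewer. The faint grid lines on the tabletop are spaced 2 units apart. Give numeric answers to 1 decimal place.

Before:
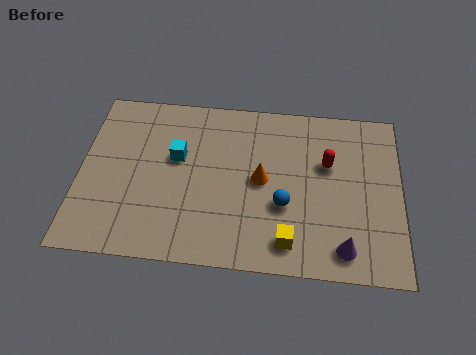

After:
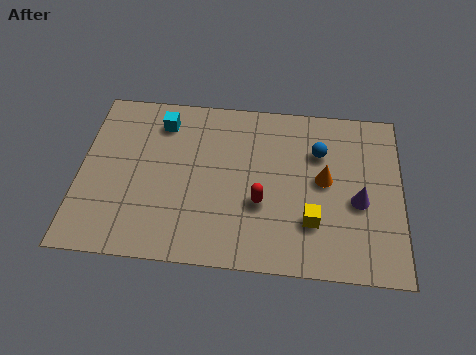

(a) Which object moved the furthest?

the red capsule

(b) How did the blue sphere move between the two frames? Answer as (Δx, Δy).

(1.2, 2.4)

The blue sphere started near (7.2, 2.7) and ended near (8.4, 5.1).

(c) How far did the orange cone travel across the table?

2.2

The orange cone moved from about (6.4, 3.7) to (8.6, 3.9), a distance of √(2.2² + 0.2²) ≈ 2.2.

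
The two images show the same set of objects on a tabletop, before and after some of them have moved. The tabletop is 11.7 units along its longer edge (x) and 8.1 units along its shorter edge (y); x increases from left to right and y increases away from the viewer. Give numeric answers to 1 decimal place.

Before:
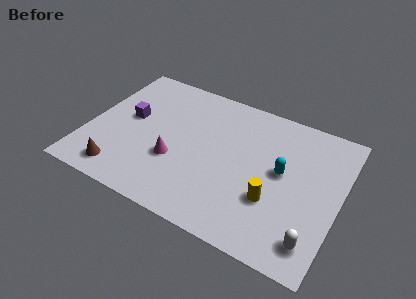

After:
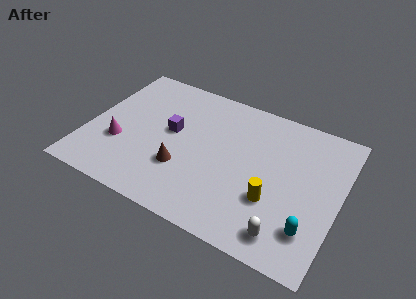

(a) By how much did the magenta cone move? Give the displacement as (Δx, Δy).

(-2.6, -0.1)

From the two frames, the magenta cone sits at roughly (4.2, 2.9) before and (1.6, 2.8) after.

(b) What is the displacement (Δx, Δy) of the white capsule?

(-1.2, -0.2)

The white capsule was at about (10.8, 1.4) and moved to about (9.6, 1.2).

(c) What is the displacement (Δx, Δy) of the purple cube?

(2.0, 0.0)

The purple cube started near (1.8, 4.5) and ended near (3.8, 4.5).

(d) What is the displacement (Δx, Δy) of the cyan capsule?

(1.6, -2.5)

The cyan capsule was at about (9.0, 4.4) and moved to about (10.6, 1.9).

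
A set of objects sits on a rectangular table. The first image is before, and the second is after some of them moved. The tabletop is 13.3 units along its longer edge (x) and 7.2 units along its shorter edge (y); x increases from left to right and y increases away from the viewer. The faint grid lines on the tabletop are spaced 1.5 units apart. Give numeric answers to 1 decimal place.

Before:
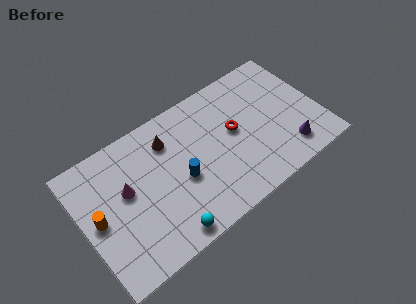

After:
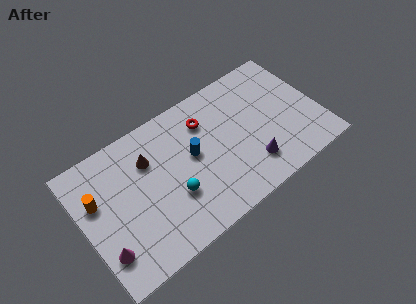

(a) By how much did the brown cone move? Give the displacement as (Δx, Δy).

(-1.2, -0.4)

The brown cone started near (5.1, 5.5) and ended near (3.9, 5.1).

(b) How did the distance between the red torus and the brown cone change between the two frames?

-0.5

The distance was about 3.8 in the first image and 3.3 in the second, so they moved 0.5 units closer together.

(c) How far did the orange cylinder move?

1.0

The orange cylinder was near (0.8, 3.6) before and (0.9, 4.6) after, so it travelled √(0.1² + 1.0²) ≈ 1.0 units.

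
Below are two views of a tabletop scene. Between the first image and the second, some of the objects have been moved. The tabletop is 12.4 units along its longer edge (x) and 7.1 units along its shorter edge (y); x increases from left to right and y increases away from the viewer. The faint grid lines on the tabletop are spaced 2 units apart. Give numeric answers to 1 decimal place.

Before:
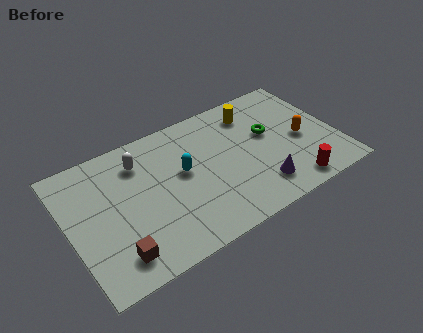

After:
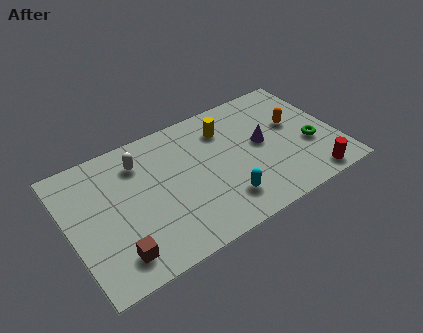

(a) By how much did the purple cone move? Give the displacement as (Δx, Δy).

(0.5, 2.3)

From the two frames, the purple cone sits at roughly (8.5, 1.5) before and (9.0, 3.8) after.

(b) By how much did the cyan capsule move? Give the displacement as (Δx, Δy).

(1.5, -2.4)

The cyan capsule was at about (5.3, 4.0) and moved to about (6.8, 1.6).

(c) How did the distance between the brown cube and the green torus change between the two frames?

+1.3

Before: roughly 8.1 units apart; after: 9.4. That's 1.3 units further apart.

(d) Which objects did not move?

the brown cube and the white capsule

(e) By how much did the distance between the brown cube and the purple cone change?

+0.9

The distance was about 6.7 in the first image and 7.6 in the second, so they moved 0.9 units further apart.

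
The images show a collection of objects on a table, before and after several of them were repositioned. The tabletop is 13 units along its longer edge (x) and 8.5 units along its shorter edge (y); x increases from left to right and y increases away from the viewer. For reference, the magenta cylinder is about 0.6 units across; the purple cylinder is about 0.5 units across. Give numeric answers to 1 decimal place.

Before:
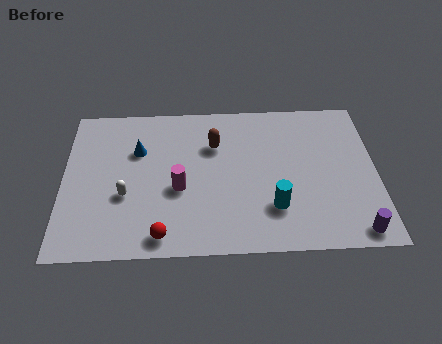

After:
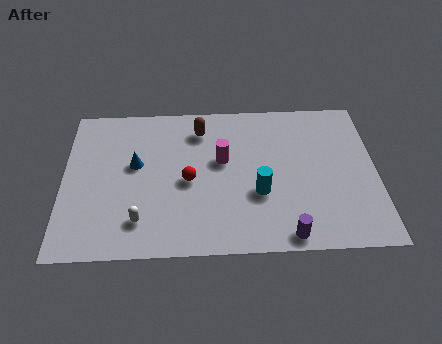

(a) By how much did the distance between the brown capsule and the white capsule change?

+1.0

The distance was about 4.6 in the first image and 5.6 in the second, so they moved 1.0 units further apart.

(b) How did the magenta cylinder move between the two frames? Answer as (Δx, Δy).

(1.8, 1.5)

The magenta cylinder was at about (4.8, 3.5) and moved to about (6.6, 5.0).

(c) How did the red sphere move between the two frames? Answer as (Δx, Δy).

(1.1, 2.9)

From the two frames, the red sphere sits at roughly (4.1, 1.0) before and (5.2, 3.9) after.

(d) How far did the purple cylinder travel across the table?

2.8

The purple cylinder moved from about (12.0, 0.9) to (9.2, 0.8), a distance of √(2.8² + 0.1²) ≈ 2.8.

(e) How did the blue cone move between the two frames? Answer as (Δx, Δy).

(-0.1, -0.8)

From the two frames, the blue cone sits at roughly (3.1, 5.7) before and (3.0, 4.9) after.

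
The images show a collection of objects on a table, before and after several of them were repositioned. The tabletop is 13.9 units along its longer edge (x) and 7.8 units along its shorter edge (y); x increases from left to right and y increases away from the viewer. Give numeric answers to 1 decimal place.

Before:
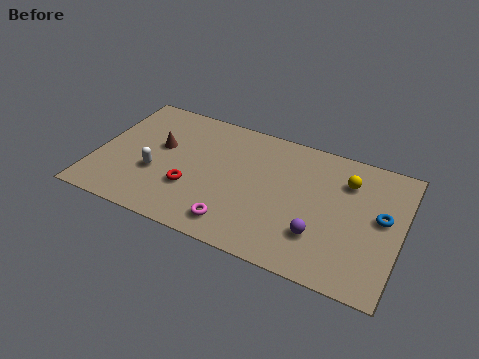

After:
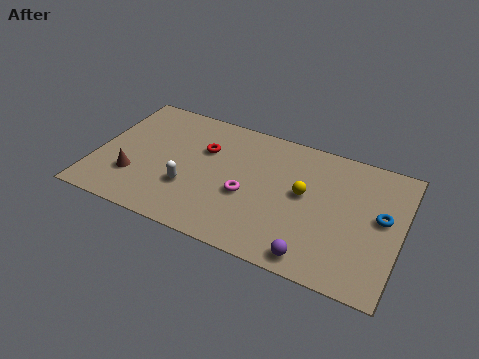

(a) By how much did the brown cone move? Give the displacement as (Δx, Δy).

(-0.9, -2.3)

The brown cone started near (2.8, 4.6) and ended near (1.9, 2.3).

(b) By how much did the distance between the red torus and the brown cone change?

+1.5

They were about 2.6 units apart before and 4.1 after — 1.5 units further apart.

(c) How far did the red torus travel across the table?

2.6

The red torus moved from about (4.5, 2.6) to (4.8, 5.2), a distance of √(0.3² + 2.6²) ≈ 2.6.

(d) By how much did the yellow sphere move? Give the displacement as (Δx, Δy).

(-1.8, -1.5)

From the two frames, the yellow sphere sits at roughly (11.3, 5.8) before and (9.5, 4.3) after.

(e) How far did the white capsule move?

1.6

The white capsule was near (2.8, 2.9) before and (4.4, 2.6) after, so it travelled √(1.6² + 0.3²) ≈ 1.6 units.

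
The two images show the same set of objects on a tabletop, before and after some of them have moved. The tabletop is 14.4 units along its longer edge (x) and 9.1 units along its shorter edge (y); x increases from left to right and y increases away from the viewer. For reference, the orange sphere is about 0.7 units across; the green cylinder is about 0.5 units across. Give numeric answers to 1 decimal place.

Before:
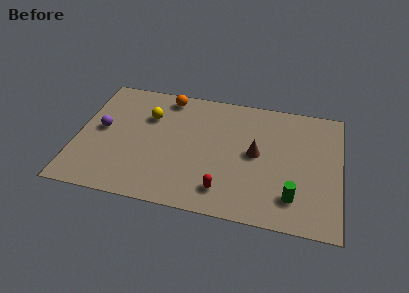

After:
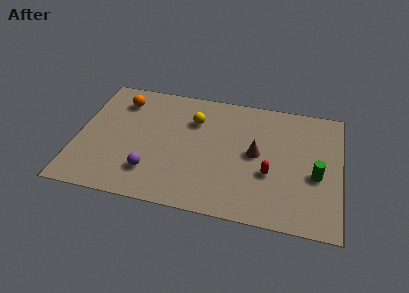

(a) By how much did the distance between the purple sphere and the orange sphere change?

+0.7

The distance was about 4.7 in the first image and 5.4 in the second, so they moved 0.7 units further apart.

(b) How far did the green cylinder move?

2.2

From (11.9, 2.0) to (13.1, 3.8), the green cylinder covered √(1.2² + 1.8²) ≈ 2.2 units.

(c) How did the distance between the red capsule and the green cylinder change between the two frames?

-1.2

The distance was about 3.7 in the first image and 2.5 in the second, so they moved 1.2 units closer together.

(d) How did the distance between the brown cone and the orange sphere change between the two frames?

+1.9

Before: roughly 6.1 units apart; after: 8.0. That's 1.9 units further apart.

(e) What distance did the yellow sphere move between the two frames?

2.5

The yellow sphere moved from about (3.8, 6.3) to (6.3, 6.5), a distance of √(2.5² + 0.2²) ≈ 2.5.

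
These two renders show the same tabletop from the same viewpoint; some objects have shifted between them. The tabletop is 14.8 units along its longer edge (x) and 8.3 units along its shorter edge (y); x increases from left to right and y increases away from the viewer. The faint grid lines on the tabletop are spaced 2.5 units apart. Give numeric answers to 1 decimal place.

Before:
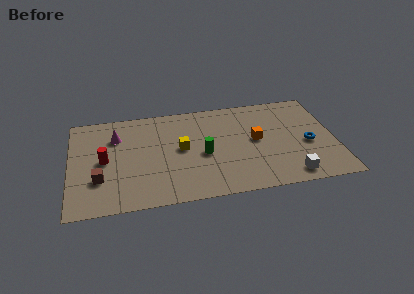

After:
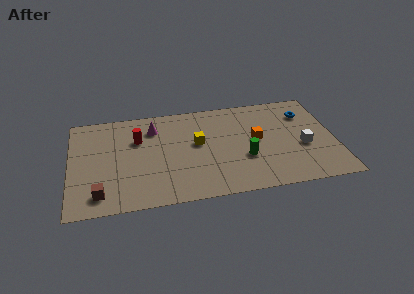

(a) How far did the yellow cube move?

0.9

The yellow cube was near (6.2, 4.4) before and (7.1, 4.7) after, so it travelled √(0.9² + 0.3²) ≈ 0.9 units.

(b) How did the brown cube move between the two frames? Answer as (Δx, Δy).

(0.0, -1.2)

The brown cube was at about (1.6, 2.6) and moved to about (1.6, 1.4).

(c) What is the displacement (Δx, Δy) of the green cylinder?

(2.3, -0.7)

From the two frames, the green cylinder sits at roughly (7.4, 3.7) before and (9.7, 3.0) after.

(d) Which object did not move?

the orange cube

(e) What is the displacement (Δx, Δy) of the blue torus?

(0.0, 2.6)

The blue torus was at about (13.3, 3.6) and moved to about (13.3, 6.2).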